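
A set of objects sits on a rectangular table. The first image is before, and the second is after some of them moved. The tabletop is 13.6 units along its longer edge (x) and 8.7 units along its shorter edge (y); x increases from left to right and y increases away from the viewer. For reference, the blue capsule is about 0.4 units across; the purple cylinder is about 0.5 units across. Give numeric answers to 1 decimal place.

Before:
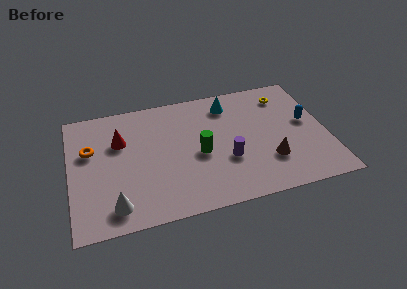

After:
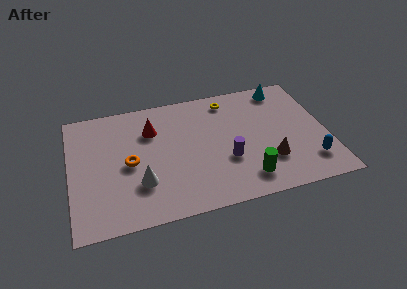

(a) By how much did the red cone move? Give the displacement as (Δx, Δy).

(1.7, 0.4)

The red cone started near (2.7, 5.8) and ended near (4.4, 6.2).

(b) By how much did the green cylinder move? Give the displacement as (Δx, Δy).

(2.3, -2.3)

The green cylinder started near (6.8, 3.9) and ended near (9.1, 1.6).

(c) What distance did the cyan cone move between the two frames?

3.0

The cyan cone moved from about (8.6, 7.1) to (11.6, 7.6), a distance of √(3.0² + 0.5²) ≈ 3.0.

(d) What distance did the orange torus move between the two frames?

2.4

From (1.1, 5.5) to (3.1, 4.1), the orange torus covered √(2.0² + 1.4²) ≈ 2.4 units.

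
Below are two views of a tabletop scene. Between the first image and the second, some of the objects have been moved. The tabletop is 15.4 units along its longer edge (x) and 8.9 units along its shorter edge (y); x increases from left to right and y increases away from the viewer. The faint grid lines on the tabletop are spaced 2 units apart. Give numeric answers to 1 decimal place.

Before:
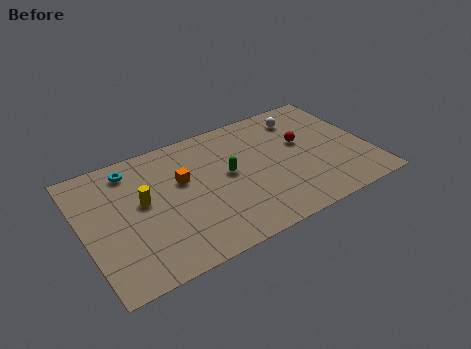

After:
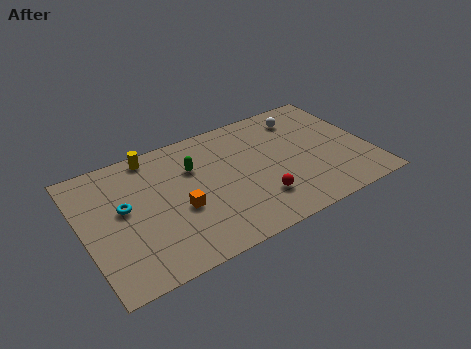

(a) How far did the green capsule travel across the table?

2.1

The green capsule moved from about (7.8, 4.8) to (6.1, 6.1), a distance of √(1.7² + 1.3²) ≈ 2.1.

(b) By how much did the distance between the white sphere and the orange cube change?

+1.0

Before: roughly 7.1 units apart; after: 8.1. That's 1.0 units further apart.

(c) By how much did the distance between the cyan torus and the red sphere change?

-2.0

The distance was about 9.4 in the first image and 7.4 in the second, so they moved 2.0 units closer together.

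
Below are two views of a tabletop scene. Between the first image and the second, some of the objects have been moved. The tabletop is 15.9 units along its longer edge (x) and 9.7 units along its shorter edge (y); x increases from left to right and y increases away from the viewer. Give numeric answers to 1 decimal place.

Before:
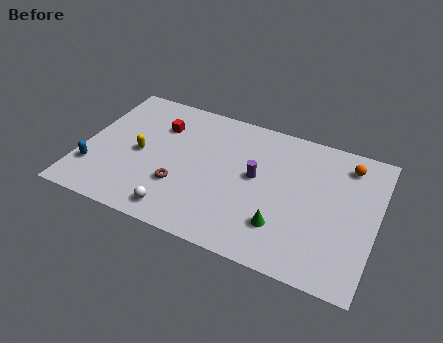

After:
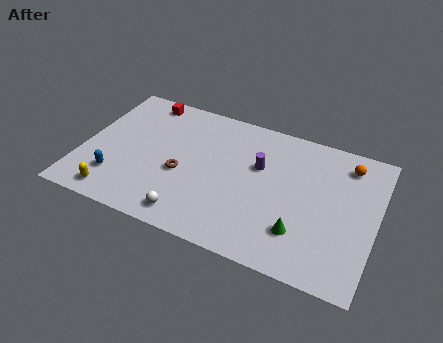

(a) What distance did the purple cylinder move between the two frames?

0.8

From (9.4, 5.3) to (9.5, 6.1), the purple cylinder covered √(0.1² + 0.8²) ≈ 0.8 units.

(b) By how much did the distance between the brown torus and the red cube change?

+1.1

The distance was about 4.2 in the first image and 5.3 in the second, so they moved 1.1 units further apart.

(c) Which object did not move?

the orange sphere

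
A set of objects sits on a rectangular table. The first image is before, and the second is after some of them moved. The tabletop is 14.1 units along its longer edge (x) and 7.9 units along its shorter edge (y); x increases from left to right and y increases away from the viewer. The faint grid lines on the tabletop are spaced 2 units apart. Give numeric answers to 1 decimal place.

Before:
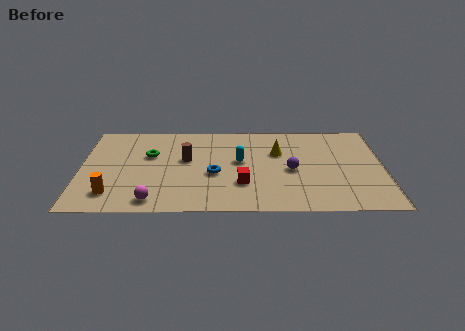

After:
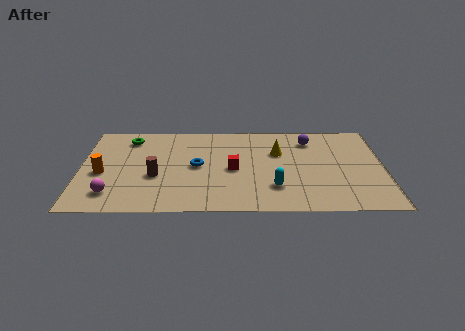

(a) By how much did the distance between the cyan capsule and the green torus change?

+3.9

They were about 4.2 units apart before and 8.1 after — 3.9 units further apart.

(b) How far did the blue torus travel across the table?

1.1

The blue torus was near (6.2, 3.3) before and (5.4, 4.0) after, so it travelled √(0.8² + 0.7²) ≈ 1.1 units.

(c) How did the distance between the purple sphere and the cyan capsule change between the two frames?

+2.0

The distance was about 2.5 in the first image and 4.5 in the second, so they moved 2.0 units further apart.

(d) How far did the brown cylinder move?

2.1

The brown cylinder was near (4.9, 4.6) before and (3.5, 3.1) after, so it travelled √(1.4² + 1.5²) ≈ 2.1 units.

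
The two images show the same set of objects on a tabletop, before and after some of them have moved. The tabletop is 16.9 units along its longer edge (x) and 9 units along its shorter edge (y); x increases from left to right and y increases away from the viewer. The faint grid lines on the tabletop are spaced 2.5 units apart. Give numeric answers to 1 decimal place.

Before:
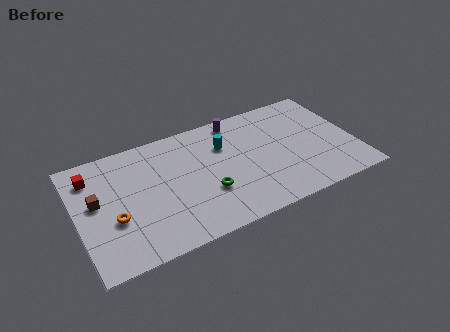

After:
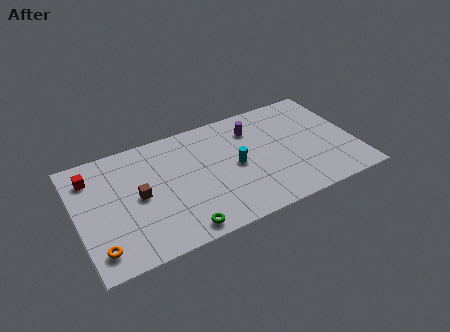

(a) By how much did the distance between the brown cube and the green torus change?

-2.7

Before: roughly 6.8 units apart; after: 4.1. That's 2.7 units closer together.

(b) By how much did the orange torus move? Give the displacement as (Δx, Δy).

(-1.1, -1.8)

From the two frames, the orange torus sits at roughly (2.1, 3.4) before and (1.0, 1.6) after.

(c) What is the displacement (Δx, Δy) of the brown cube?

(2.5, -0.6)

The brown cube started near (1.2, 5.1) and ended near (3.7, 4.5).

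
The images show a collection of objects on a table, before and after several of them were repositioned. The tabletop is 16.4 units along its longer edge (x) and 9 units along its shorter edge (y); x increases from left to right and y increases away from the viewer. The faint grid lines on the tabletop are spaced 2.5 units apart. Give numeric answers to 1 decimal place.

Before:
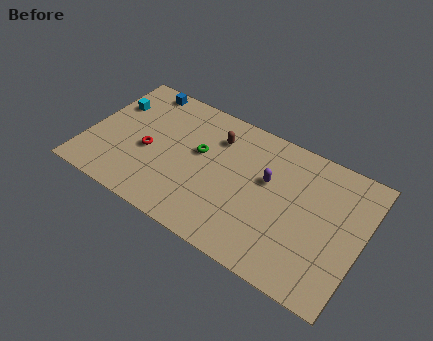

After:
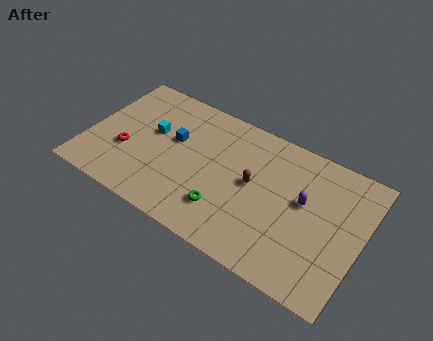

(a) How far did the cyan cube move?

2.8

The cyan cube was near (1.1, 6.2) before and (3.7, 5.3) after, so it travelled √(2.6² + 0.9²) ≈ 2.8 units.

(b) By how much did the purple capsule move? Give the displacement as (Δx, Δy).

(2.2, -0.3)

The purple capsule started near (10.7, 5.5) and ended near (12.9, 5.2).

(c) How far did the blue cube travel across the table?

3.7

The blue cube was near (2.5, 8.1) before and (5.0, 5.4) after, so it travelled √(2.5² + 2.7²) ≈ 3.7 units.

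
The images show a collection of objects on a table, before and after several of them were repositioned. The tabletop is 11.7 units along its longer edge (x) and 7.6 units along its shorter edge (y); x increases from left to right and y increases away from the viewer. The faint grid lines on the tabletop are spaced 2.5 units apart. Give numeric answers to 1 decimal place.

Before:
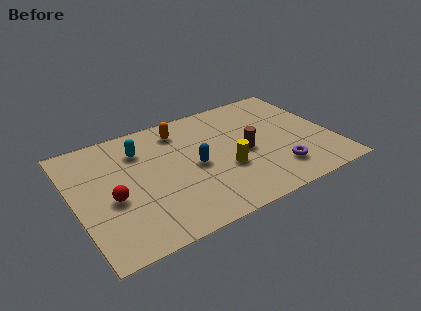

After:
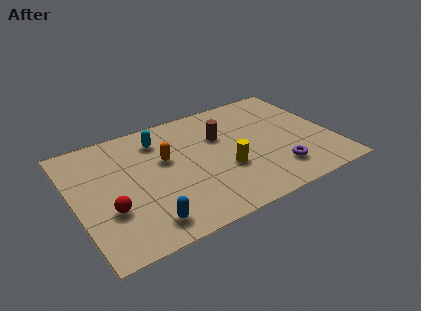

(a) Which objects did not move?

the yellow cylinder and the purple torus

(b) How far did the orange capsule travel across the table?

1.8

The orange capsule was near (5.1, 6.2) before and (4.2, 4.6) after, so it travelled √(0.9² + 1.6²) ≈ 1.8 units.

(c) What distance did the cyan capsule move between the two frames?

0.9

The cyan capsule was near (3.2, 5.7) before and (4.1, 6.0) after, so it travelled √(0.9² + 0.3²) ≈ 0.9 units.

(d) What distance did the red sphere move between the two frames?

0.6

The red sphere was near (1.6, 3.2) before and (1.4, 2.6) after, so it travelled √(0.2² + 0.6²) ≈ 0.6 units.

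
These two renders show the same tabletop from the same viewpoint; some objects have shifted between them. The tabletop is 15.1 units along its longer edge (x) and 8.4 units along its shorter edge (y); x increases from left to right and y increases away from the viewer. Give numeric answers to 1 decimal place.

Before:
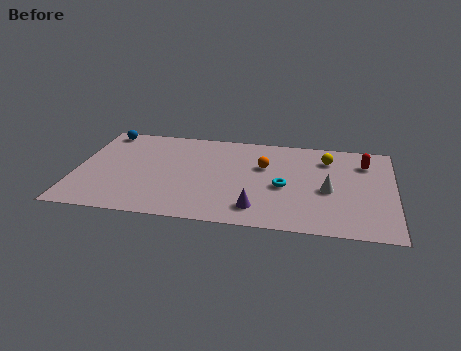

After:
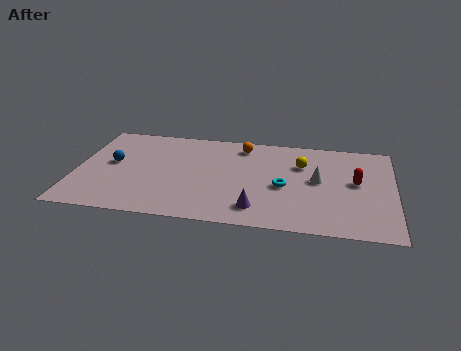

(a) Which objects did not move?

the purple cone and the cyan torus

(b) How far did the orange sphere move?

2.0

The orange sphere moved from about (8.9, 5.4) to (7.8, 7.1), a distance of √(1.1² + 1.7²) ≈ 2.0.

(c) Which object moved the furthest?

the blue sphere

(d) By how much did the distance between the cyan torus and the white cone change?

-0.3

They were about 2.1 units apart before and 1.8 after — 0.3 units closer together.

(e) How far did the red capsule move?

1.8

From (13.7, 6.4) to (13.3, 4.6), the red capsule covered √(0.4² + 1.8²) ≈ 1.8 units.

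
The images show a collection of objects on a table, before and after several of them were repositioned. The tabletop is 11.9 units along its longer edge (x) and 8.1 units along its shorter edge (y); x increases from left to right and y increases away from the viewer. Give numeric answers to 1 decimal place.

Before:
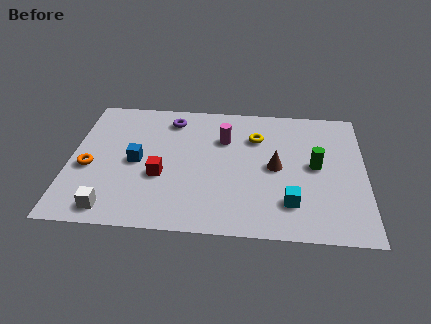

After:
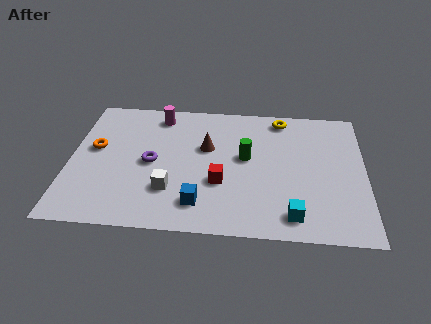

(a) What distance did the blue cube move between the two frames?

3.5

From (2.7, 3.9) to (5.3, 1.6), the blue cube covered √(2.6² + 2.3²) ≈ 3.5 units.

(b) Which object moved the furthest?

the blue cube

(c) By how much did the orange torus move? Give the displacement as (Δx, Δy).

(0.2, 1.2)

The orange torus was at about (0.8, 3.4) and moved to about (1.0, 4.6).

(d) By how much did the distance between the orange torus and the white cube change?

+1.3

They were about 2.6 units apart before and 3.9 after — 1.3 units further apart.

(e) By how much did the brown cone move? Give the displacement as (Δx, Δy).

(-2.8, 1.0)

The brown cone was at about (8.3, 4.0) and moved to about (5.5, 5.0).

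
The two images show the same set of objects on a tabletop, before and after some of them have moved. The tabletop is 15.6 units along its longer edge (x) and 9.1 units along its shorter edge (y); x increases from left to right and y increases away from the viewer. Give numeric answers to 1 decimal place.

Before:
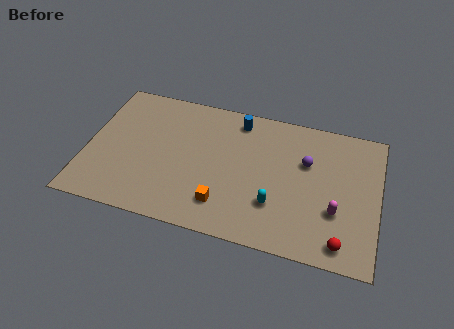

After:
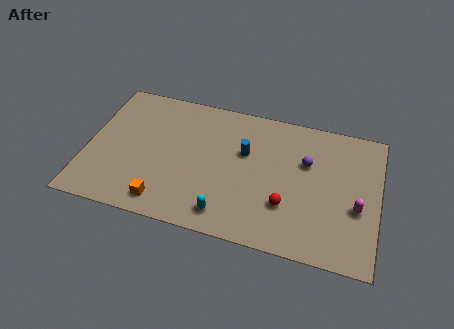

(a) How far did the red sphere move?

3.4

The red sphere moved from about (13.8, 1.2) to (10.8, 2.8), a distance of √(3.0² + 1.6²) ≈ 3.4.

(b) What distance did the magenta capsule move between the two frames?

1.2

The magenta capsule was near (13.4, 3.1) before and (14.5, 3.6) after, so it travelled √(1.1² + 0.5²) ≈ 1.2 units.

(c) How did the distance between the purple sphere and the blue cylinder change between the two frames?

-0.9

The distance was about 4.2 in the first image and 3.3 in the second, so they moved 0.9 units closer together.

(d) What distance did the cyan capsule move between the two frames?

2.8

The cyan capsule was near (10.2, 2.7) before and (7.7, 1.4) after, so it travelled √(2.5² + 1.3²) ≈ 2.8 units.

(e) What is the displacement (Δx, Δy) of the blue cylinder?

(0.5, -2.1)

The blue cylinder was at about (7.9, 7.8) and moved to about (8.4, 5.7).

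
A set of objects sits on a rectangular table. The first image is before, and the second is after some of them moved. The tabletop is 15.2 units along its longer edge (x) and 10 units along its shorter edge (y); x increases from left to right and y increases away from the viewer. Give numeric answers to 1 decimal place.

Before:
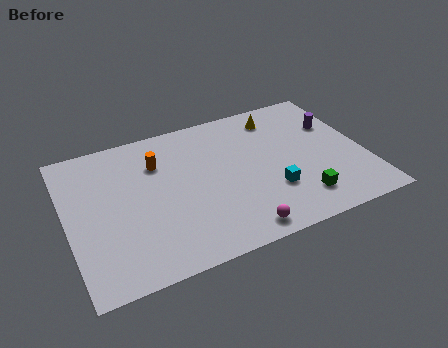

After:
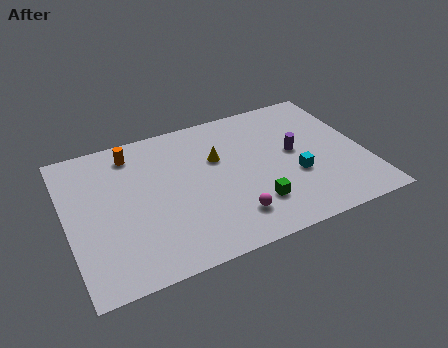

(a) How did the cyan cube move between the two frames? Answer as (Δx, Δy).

(1.3, 0.6)

The cyan cube started near (10.2, 3.1) and ended near (11.5, 3.7).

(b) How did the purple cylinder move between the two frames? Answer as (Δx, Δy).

(-2.3, -1.3)

From the two frames, the purple cylinder sits at roughly (14.0, 6.7) before and (11.7, 5.4) after.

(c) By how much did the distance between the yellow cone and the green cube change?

-2.2

The distance was about 6.3 in the first image and 4.1 in the second, so they moved 2.2 units closer together.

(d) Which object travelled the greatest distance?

the yellow cone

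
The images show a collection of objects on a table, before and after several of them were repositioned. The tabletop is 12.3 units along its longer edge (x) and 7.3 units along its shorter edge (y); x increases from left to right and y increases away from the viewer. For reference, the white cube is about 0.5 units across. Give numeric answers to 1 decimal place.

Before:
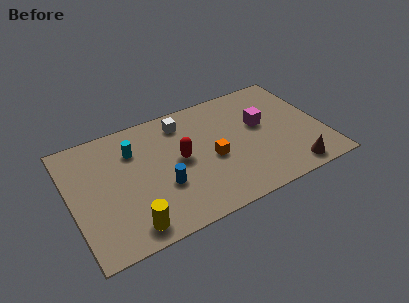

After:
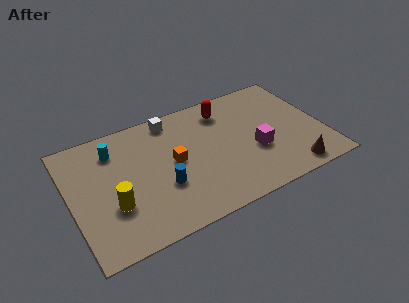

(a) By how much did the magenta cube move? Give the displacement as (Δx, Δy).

(-0.5, -1.5)

From the two frames, the magenta cube sits at roughly (9.4, 4.3) before and (8.9, 2.8) after.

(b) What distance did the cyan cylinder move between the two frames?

1.0

The cyan cylinder moved from about (3.2, 5.3) to (2.3, 5.7), a distance of √(0.9² + 0.4²) ≈ 1.0.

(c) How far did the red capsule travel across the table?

3.3

From (5.3, 3.8) to (7.8, 5.9), the red capsule covered √(2.5² + 2.1²) ≈ 3.3 units.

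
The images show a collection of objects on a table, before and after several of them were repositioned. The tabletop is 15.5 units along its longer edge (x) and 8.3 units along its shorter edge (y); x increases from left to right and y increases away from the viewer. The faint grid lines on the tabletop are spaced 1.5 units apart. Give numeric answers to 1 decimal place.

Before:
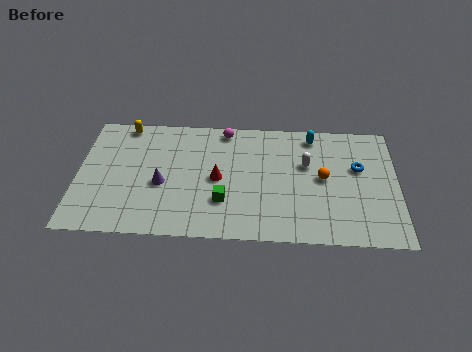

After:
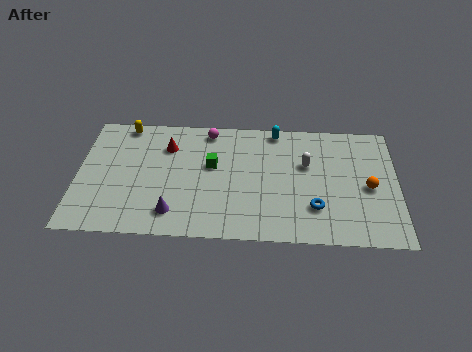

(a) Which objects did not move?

the white capsule and the yellow capsule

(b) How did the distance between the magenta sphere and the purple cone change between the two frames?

+1.0

Before: roughly 4.9 units apart; after: 5.9. That's 1.0 units further apart.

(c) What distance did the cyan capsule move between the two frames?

1.8

From (11.4, 7.2) to (9.6, 7.5), the cyan capsule covered √(1.8² + 0.3²) ≈ 1.8 units.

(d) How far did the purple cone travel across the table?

2.0

From (4.1, 3.5) to (4.7, 1.6), the purple cone covered √(0.6² + 1.9²) ≈ 2.0 units.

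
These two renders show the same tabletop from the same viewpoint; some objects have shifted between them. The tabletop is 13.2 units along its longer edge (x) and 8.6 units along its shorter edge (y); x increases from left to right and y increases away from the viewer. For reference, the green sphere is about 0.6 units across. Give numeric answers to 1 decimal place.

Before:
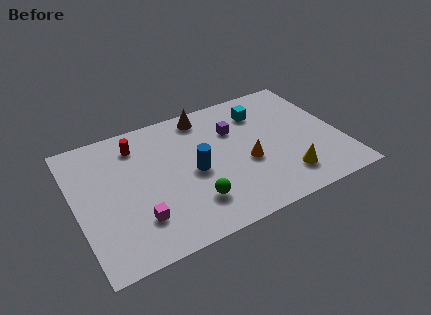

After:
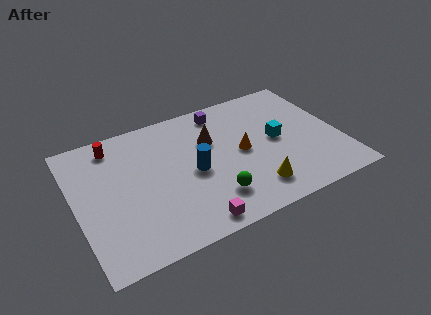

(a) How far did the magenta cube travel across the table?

2.8

The magenta cube was near (2.8, 2.2) before and (5.3, 0.9) after, so it travelled √(2.5² + 1.3²) ≈ 2.8 units.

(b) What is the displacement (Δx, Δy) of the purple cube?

(-0.4, 1.5)

The purple cube was at about (8.1, 5.9) and moved to about (7.7, 7.4).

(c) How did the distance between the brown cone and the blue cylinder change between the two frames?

-1.6

The distance was about 3.6 in the first image and 2.0 in the second, so they moved 1.6 units closer together.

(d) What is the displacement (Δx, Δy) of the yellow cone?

(-1.6, -0.1)

The yellow cone was at about (10.1, 1.8) and moved to about (8.5, 1.7).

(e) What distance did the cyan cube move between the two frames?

2.3

The cyan cube was near (9.6, 6.6) before and (10.1, 4.4) after, so it travelled √(0.5² + 2.2²) ≈ 2.3 units.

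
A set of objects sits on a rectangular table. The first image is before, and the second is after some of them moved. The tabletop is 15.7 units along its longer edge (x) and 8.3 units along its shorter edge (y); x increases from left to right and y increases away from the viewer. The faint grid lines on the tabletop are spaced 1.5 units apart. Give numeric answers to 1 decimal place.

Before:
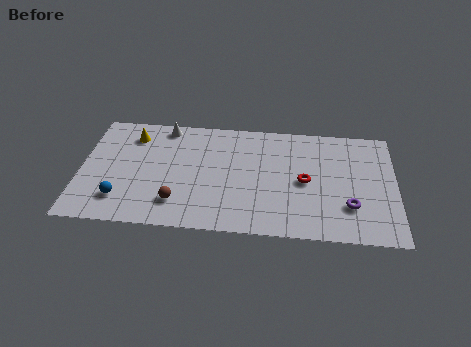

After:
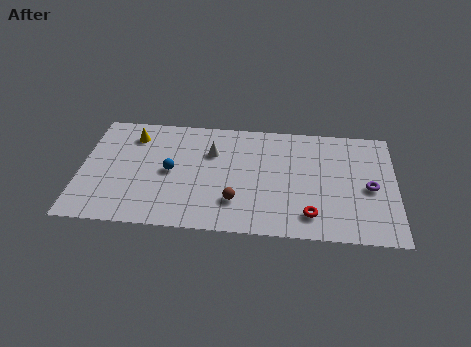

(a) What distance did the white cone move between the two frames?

2.9

The white cone moved from about (4.1, 7.4) to (6.5, 5.7), a distance of √(2.4² + 1.7²) ≈ 2.9.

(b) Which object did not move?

the yellow cone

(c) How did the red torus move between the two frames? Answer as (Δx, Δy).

(0.3, -2.4)

The red torus started near (11.2, 4.0) and ended near (11.5, 1.6).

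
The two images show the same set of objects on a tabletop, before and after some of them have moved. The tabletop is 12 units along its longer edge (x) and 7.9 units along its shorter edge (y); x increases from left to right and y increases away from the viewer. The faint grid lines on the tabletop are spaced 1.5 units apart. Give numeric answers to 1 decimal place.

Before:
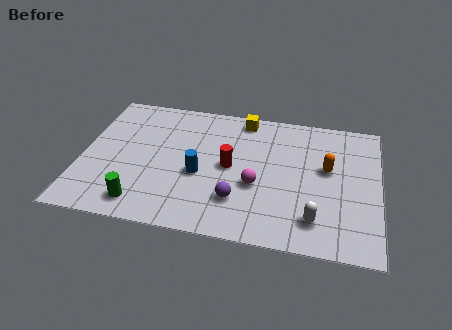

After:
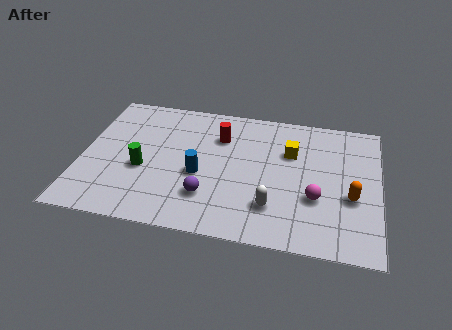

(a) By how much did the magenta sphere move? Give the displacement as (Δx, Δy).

(2.4, -0.3)

The magenta sphere was at about (7.1, 3.1) and moved to about (9.5, 2.8).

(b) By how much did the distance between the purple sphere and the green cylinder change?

-1.0

The distance was about 3.9 in the first image and 2.9 in the second, so they moved 1.0 units closer together.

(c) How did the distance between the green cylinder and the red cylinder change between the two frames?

-0.5

The distance was about 4.4 in the first image and 3.9 in the second, so they moved 0.5 units closer together.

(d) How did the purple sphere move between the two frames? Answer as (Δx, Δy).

(-1.2, 0.0)

The purple sphere started near (6.4, 2.1) and ended near (5.2, 2.1).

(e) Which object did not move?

the blue cylinder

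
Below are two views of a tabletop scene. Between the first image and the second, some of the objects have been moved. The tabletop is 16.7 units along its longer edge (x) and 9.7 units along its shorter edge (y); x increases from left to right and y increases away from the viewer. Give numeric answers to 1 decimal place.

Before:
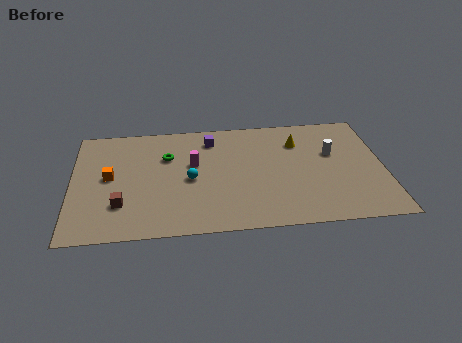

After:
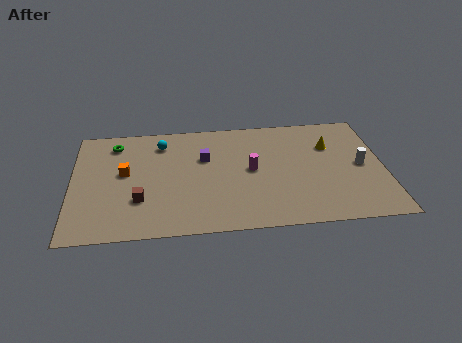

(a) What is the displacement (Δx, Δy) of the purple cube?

(-0.4, -1.6)

The purple cube was at about (7.5, 7.9) and moved to about (7.1, 6.3).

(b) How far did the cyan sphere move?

3.6

The cyan sphere moved from about (6.3, 4.5) to (4.8, 7.8), a distance of √(1.5² + 3.3²) ≈ 3.6.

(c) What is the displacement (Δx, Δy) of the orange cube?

(0.8, 0.3)

From the two frames, the orange cube sits at roughly (2.0, 5.1) before and (2.8, 5.4) after.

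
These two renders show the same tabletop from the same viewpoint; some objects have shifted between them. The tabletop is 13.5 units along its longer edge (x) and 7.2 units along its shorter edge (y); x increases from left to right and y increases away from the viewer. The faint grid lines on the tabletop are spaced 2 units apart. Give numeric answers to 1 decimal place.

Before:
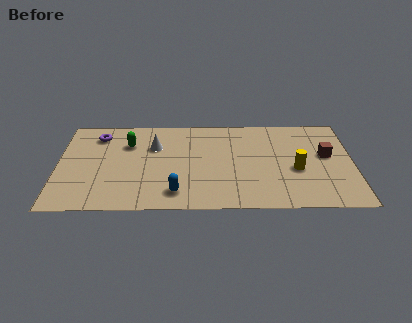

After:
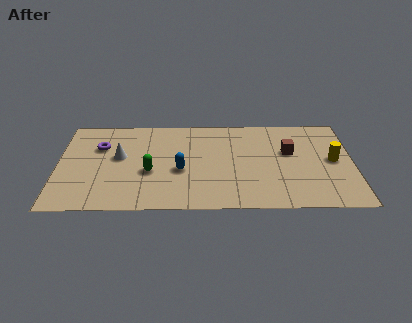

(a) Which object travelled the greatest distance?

the green capsule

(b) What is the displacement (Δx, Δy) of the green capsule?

(1.0, -2.2)

The green capsule was at about (3.2, 5.1) and moved to about (4.2, 2.9).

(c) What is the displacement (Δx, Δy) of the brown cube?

(-1.7, 0.3)

From the two frames, the brown cube sits at roughly (12.3, 4.1) before and (10.6, 4.4) after.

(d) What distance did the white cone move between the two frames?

1.8

The white cone was near (4.4, 4.9) before and (2.8, 4.1) after, so it travelled √(1.6² + 0.8²) ≈ 1.8 units.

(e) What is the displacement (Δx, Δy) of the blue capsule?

(0.2, 1.7)

The blue capsule started near (5.4, 1.3) and ended near (5.6, 3.0).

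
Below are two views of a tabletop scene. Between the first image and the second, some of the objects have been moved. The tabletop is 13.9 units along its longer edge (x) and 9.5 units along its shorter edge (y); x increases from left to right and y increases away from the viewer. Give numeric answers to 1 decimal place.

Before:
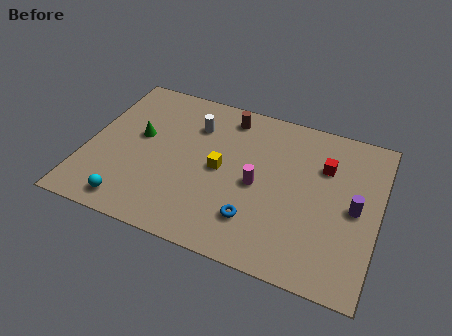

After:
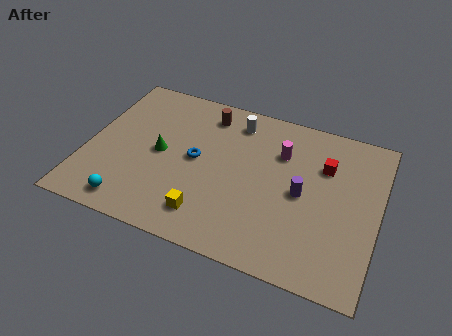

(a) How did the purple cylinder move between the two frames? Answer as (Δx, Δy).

(-2.5, 0.0)

From the two frames, the purple cylinder sits at roughly (12.8, 4.6) before and (10.3, 4.6) after.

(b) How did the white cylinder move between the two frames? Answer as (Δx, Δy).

(1.9, 0.9)

From the two frames, the white cylinder sits at roughly (4.9, 7.0) before and (6.8, 7.9) after.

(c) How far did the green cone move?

1.3

The green cone was near (2.4, 5.4) before and (3.5, 4.7) after, so it travelled √(1.1² + 0.7²) ≈ 1.3 units.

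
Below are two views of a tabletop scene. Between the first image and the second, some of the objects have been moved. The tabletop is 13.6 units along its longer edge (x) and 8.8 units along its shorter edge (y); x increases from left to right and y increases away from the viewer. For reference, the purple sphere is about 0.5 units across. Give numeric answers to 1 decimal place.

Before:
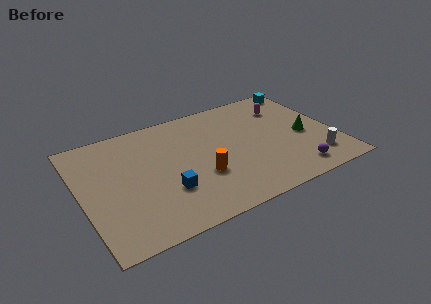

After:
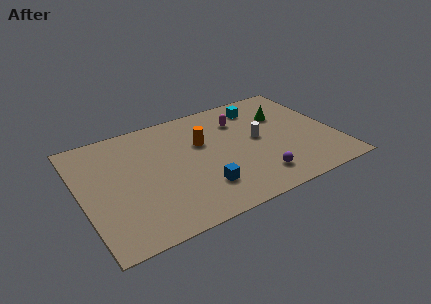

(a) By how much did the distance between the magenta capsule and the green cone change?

-0.4

They were about 2.8 units apart before and 2.4 after — 0.4 units closer together.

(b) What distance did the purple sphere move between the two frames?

2.0

The purple sphere was near (11.0, 1.3) before and (9.0, 1.7) after, so it travelled √(2.0² + 0.4²) ≈ 2.0 units.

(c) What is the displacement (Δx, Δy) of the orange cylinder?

(0.4, 2.5)

The orange cylinder started near (6.2, 3.1) and ended near (6.6, 5.6).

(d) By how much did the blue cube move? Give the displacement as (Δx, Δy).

(1.8, -0.6)

From the two frames, the blue cube sits at roughly (4.3, 2.8) before and (6.1, 2.2) after.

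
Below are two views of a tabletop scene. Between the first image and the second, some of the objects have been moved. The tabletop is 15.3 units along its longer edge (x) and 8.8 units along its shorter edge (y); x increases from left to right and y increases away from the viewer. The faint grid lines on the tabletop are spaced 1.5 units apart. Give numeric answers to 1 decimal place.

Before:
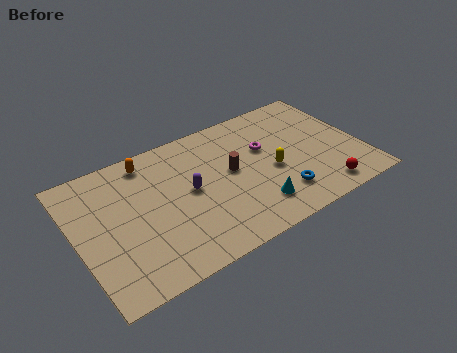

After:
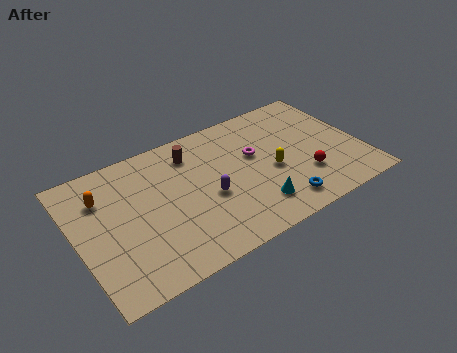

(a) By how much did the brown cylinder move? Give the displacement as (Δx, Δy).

(-1.8, 2.2)

The brown cylinder was at about (8.3, 4.8) and moved to about (6.5, 7.0).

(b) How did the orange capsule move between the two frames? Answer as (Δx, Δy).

(-2.6, -1.2)

The orange capsule was at about (4.2, 7.6) and moved to about (1.6, 6.4).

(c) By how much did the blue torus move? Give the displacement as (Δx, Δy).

(-0.1, -0.6)

The blue torus started near (10.5, 2.0) and ended near (10.4, 1.4).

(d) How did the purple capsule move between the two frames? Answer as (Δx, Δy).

(0.9, -0.9)

The purple capsule started near (6.0, 4.6) and ended near (6.9, 3.7).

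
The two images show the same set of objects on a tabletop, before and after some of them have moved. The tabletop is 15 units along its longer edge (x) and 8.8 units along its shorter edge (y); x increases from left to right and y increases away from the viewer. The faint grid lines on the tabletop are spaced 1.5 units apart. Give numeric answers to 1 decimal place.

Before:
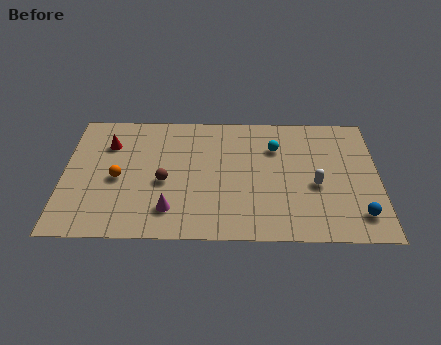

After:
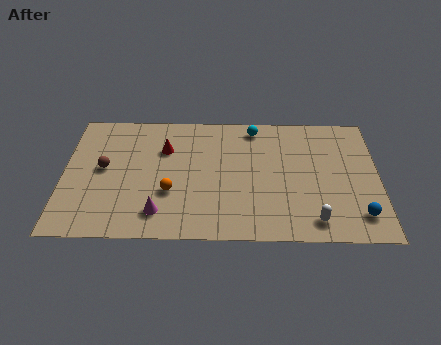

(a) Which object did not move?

the blue sphere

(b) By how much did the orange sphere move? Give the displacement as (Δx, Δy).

(2.5, -0.9)

The orange sphere was at about (2.6, 4.0) and moved to about (5.1, 3.1).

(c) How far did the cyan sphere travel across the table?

1.7

The cyan sphere moved from about (10.1, 6.3) to (9.1, 7.7), a distance of √(1.0² + 1.4²) ≈ 1.7.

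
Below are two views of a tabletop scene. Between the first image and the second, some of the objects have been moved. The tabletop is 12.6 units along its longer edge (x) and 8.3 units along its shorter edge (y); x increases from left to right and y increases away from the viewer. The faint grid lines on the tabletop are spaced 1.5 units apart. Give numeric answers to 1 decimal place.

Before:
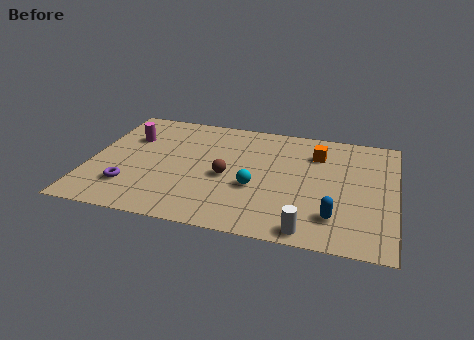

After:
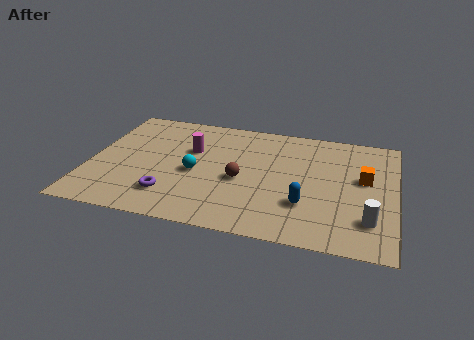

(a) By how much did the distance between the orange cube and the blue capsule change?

-1.1

Before: roughly 4.4 units apart; after: 3.3. That's 1.1 units closer together.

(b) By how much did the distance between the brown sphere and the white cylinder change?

+1.0

Before: roughly 4.5 units apart; after: 5.5. That's 1.0 units further apart.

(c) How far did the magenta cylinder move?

2.6

The magenta cylinder moved from about (1.5, 5.7) to (4.1, 5.3), a distance of √(2.6² + 0.4²) ≈ 2.6.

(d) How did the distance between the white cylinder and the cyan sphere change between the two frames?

+4.1

They were about 3.3 units apart before and 7.4 after — 4.1 units further apart.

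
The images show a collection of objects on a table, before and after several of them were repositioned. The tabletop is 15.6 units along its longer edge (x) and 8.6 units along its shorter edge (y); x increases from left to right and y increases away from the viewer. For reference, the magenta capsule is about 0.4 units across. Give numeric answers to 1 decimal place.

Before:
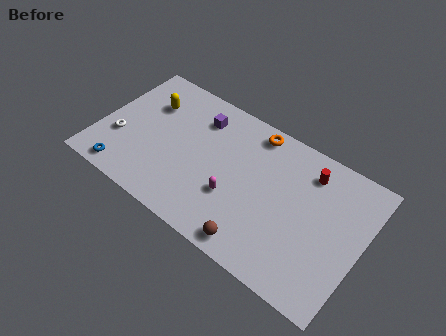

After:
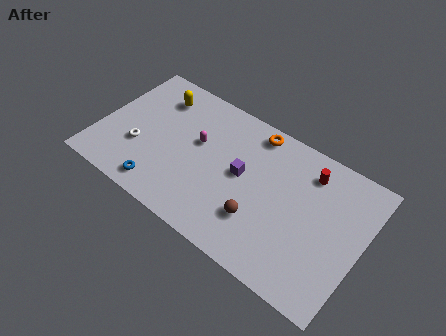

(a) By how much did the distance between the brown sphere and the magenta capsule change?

+2.3

They were about 2.6 units apart before and 4.9 after — 2.3 units further apart.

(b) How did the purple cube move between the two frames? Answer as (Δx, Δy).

(3.0, -2.1)

From the two frames, the purple cube sits at roughly (5.5, 6.7) before and (8.5, 4.6) after.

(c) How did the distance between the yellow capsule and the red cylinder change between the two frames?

-0.4

They were about 9.6 units apart before and 9.2 after — 0.4 units closer together.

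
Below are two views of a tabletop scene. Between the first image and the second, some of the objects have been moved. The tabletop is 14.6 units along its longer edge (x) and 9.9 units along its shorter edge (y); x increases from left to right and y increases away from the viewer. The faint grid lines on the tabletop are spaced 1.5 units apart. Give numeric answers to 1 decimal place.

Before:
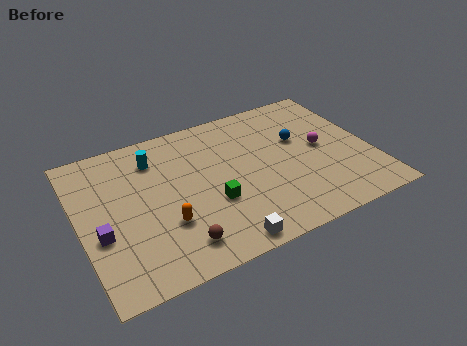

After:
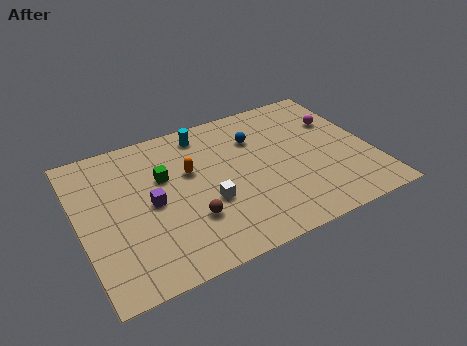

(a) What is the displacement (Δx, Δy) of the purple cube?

(2.6, 1.0)

The purple cube started near (0.9, 3.8) and ended near (3.5, 4.8).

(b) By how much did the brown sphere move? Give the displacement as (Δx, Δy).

(0.8, 1.3)

From the two frames, the brown sphere sits at roughly (4.4, 1.7) before and (5.2, 3.0) after.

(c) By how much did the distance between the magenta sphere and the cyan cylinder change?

-1.7

They were about 8.6 units apart before and 6.9 after — 1.7 units closer together.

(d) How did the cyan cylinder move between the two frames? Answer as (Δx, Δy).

(2.6, 0.8)

The cyan cylinder was at about (4.0, 7.7) and moved to about (6.6, 8.5).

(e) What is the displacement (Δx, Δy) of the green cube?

(-2.1, 2.7)

From the two frames, the green cube sits at roughly (6.4, 3.6) before and (4.3, 6.3) after.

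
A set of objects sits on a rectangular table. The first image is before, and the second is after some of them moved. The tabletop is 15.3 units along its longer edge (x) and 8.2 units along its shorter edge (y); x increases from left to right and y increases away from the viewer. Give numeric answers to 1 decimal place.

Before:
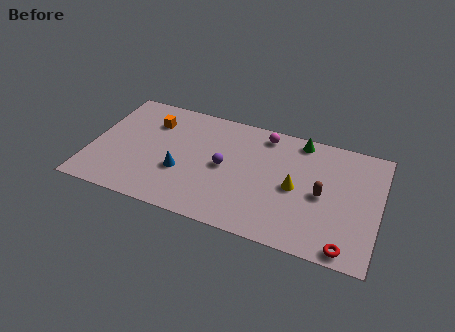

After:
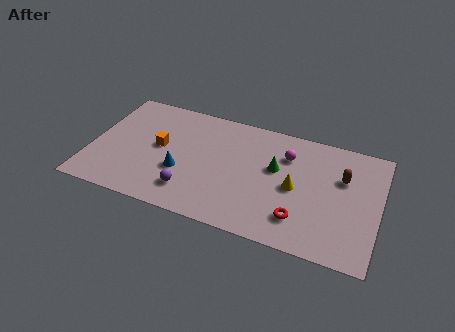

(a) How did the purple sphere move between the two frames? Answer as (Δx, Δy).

(-1.6, -2.3)

The purple sphere started near (7.1, 4.1) and ended near (5.5, 1.8).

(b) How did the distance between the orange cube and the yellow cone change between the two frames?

-0.9

They were about 8.2 units apart before and 7.3 after — 0.9 units closer together.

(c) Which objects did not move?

the yellow cone and the blue cone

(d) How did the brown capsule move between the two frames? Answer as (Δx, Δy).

(1.0, 1.5)

The brown capsule started near (12.3, 3.9) and ended near (13.3, 5.4).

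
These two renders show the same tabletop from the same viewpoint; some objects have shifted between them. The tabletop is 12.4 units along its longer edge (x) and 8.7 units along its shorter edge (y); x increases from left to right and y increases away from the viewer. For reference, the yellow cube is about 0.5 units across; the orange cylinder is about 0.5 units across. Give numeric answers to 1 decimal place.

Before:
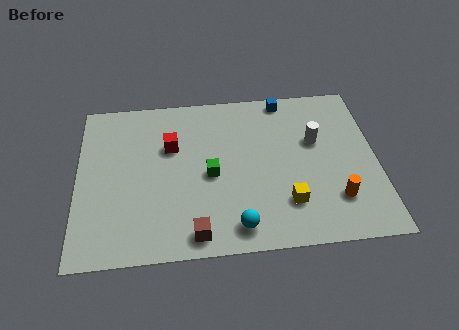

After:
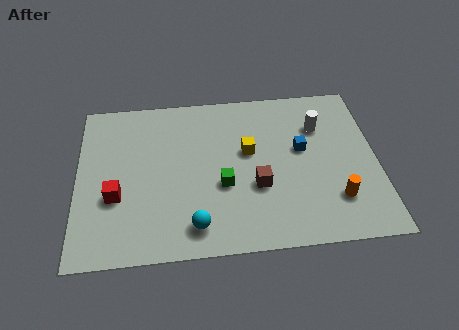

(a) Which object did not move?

the orange cylinder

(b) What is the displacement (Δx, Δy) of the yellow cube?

(-1.5, 2.9)

From the two frames, the yellow cube sits at roughly (8.6, 2.2) before and (7.1, 5.1) after.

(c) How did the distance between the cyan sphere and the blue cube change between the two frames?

-1.3

The distance was about 7.1 in the first image and 5.8 in the second, so they moved 1.3 units closer together.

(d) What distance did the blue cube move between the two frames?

3.0

The blue cube was near (8.7, 7.9) before and (9.3, 5.0) after, so it travelled √(0.6² + 2.9²) ≈ 3.0 units.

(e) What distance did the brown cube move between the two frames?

3.4

The brown cube moved from about (4.8, 1.0) to (7.4, 3.2), a distance of √(2.6² + 2.2²) ≈ 3.4.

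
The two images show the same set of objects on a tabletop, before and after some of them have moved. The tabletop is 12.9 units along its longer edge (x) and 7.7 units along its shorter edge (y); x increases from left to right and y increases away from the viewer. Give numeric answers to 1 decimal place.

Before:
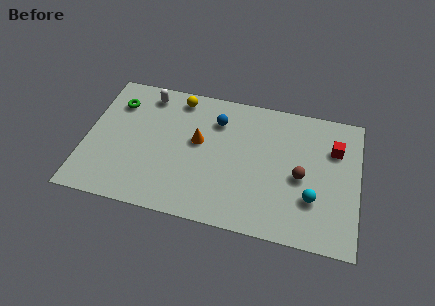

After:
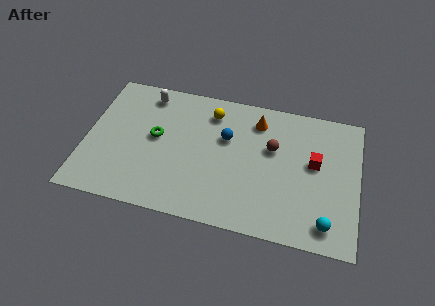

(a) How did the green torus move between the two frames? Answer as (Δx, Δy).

(2.0, -1.6)

The green torus was at about (1.3, 5.8) and moved to about (3.3, 4.2).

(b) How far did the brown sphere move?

1.9

The brown sphere moved from about (10.2, 3.5) to (8.8, 4.8), a distance of √(1.4² + 1.3²) ≈ 1.9.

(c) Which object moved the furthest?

the orange cone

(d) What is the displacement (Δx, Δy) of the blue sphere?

(0.5, -0.9)

The blue sphere started near (6.1, 5.8) and ended near (6.6, 4.9).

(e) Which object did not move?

the white capsule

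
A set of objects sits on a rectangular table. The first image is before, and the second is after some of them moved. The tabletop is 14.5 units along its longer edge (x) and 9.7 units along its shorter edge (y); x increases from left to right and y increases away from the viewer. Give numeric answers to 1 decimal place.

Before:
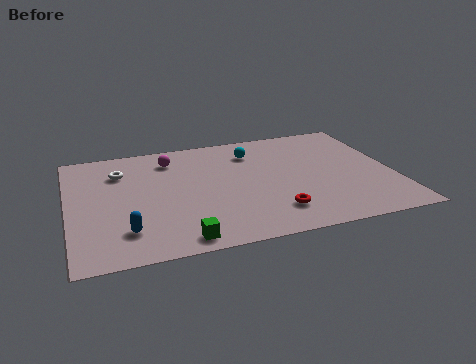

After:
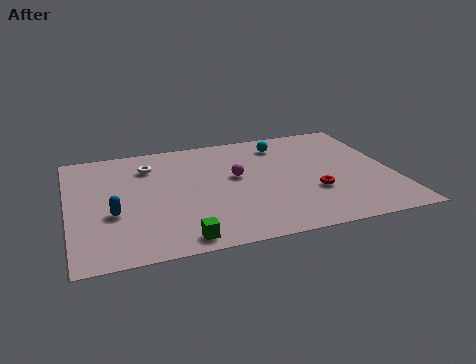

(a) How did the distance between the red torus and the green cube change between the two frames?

+2.2

Before: roughly 4.3 units apart; after: 6.5. That's 2.2 units further apart.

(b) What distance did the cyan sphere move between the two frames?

1.5

The cyan sphere was near (8.4, 7.5) before and (9.8, 7.9) after, so it travelled √(1.4² + 0.4²) ≈ 1.5 units.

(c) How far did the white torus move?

1.3

The white torus moved from about (2.4, 7.2) to (3.7, 7.4), a distance of √(1.3² + 0.2²) ≈ 1.3.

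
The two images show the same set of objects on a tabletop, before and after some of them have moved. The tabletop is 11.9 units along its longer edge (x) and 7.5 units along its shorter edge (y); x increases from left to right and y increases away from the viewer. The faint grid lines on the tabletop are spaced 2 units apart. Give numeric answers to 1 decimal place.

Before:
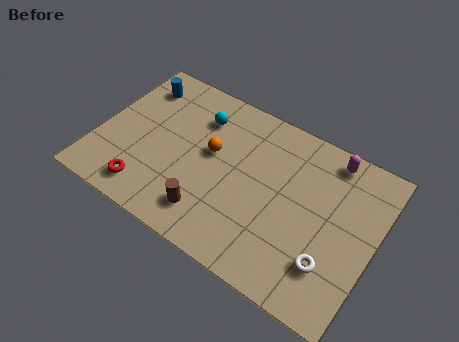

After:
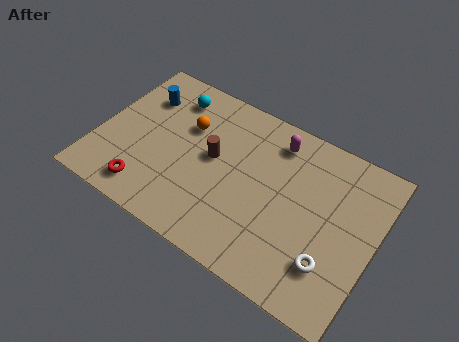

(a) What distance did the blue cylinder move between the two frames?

0.6

From (1.2, 6.0) to (1.5, 5.5), the blue cylinder covered √(0.3² + 0.5²) ≈ 0.6 units.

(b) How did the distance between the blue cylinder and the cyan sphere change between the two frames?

-1.5

The distance was about 2.8 in the first image and 1.3 in the second, so they moved 1.5 units closer together.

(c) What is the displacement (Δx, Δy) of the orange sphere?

(-1.2, 0.7)

From the two frames, the orange sphere sits at roughly (4.8, 4.3) before and (3.6, 5.0) after.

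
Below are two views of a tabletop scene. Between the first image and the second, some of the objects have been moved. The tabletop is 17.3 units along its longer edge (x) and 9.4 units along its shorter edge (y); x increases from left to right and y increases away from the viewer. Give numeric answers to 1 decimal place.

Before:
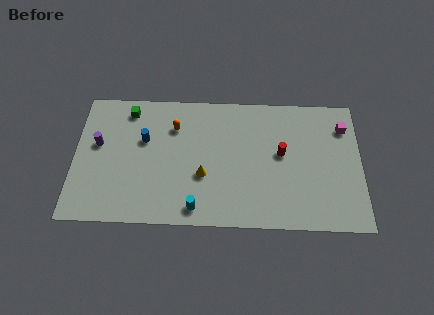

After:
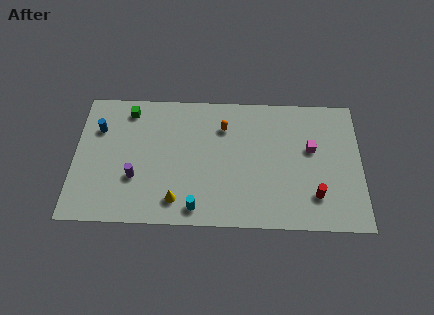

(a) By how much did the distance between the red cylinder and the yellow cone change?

+3.3

They were about 5.0 units apart before and 8.3 after — 3.3 units further apart.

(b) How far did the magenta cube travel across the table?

2.6

From (16.3, 7.2) to (14.3, 5.6), the magenta cube covered √(2.0² + 1.6²) ≈ 2.6 units.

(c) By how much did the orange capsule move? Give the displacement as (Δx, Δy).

(3.0, 0.1)

The orange capsule was at about (6.0, 6.9) and moved to about (9.0, 7.0).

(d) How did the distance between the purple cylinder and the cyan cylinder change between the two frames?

-3.2

The distance was about 7.4 in the first image and 4.2 in the second, so they moved 3.2 units closer together.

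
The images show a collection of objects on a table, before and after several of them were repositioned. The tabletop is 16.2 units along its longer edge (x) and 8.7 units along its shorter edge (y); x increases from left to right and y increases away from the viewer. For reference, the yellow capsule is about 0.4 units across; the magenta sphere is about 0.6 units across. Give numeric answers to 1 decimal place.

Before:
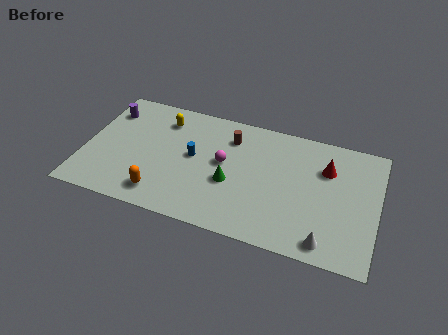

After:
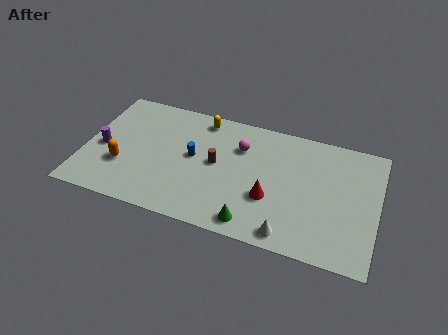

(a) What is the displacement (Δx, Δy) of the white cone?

(-2.0, -0.1)

The white cone was at about (13.6, 1.1) and moved to about (11.6, 1.0).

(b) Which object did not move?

the blue cylinder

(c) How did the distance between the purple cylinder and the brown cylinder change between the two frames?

-0.6

They were about 6.9 units apart before and 6.3 after — 0.6 units closer together.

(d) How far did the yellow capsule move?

2.2

The yellow capsule moved from about (4.1, 6.9) to (6.2, 7.6), a distance of √(2.1² + 0.7²) ≈ 2.2.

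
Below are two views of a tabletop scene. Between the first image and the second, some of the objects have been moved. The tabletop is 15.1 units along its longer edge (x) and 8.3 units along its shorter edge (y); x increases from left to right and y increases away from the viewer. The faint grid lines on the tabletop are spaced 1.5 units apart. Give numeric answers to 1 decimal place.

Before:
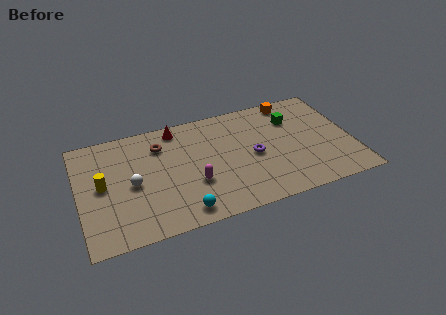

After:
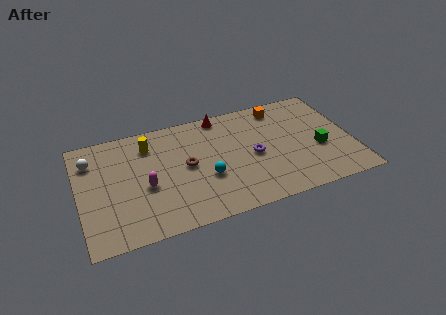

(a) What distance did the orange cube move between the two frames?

0.8

The orange cube was near (12.1, 7.4) before and (11.4, 7.1) after, so it travelled √(0.7² + 0.3²) ≈ 0.8 units.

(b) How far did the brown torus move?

2.4

From (4.6, 6.3) to (5.9, 4.3), the brown torus covered √(1.3² + 2.0²) ≈ 2.4 units.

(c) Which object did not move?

the purple torus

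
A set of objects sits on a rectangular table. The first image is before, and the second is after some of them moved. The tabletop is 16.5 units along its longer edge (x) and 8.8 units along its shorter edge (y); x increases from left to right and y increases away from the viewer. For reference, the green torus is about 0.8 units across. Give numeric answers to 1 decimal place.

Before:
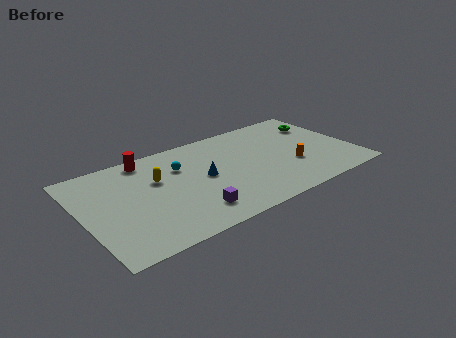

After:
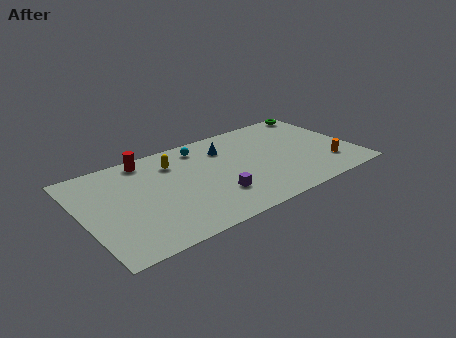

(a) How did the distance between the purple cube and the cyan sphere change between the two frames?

+0.6

The distance was about 4.3 in the first image and 4.9 in the second, so they moved 0.6 units further apart.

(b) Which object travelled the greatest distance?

the blue cone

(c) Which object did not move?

the red cylinder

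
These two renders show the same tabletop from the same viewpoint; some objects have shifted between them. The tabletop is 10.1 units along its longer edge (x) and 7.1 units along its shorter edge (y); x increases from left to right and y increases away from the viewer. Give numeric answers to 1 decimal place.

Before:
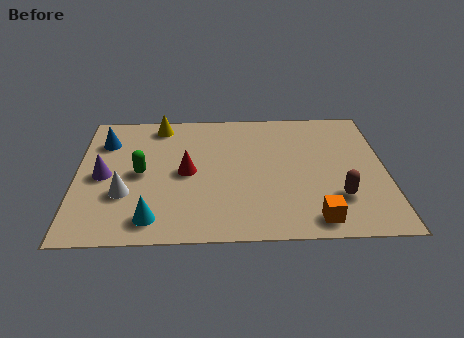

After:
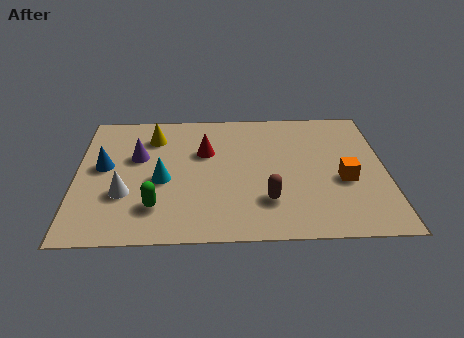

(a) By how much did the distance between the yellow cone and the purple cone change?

-2.1

Before: roughly 3.3 units apart; after: 1.2. That's 2.1 units closer together.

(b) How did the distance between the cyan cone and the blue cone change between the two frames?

-2.4

The distance was about 4.5 in the first image and 2.1 in the second, so they moved 2.4 units closer together.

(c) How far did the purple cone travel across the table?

1.5

From (0.9, 3.4) to (2.0, 4.4), the purple cone covered √(1.1² + 1.0²) ≈ 1.5 units.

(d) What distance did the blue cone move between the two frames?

1.4

The blue cone moved from about (0.9, 5.3) to (0.9, 3.9), a distance of √(0.0² + 1.4²) ≈ 1.4.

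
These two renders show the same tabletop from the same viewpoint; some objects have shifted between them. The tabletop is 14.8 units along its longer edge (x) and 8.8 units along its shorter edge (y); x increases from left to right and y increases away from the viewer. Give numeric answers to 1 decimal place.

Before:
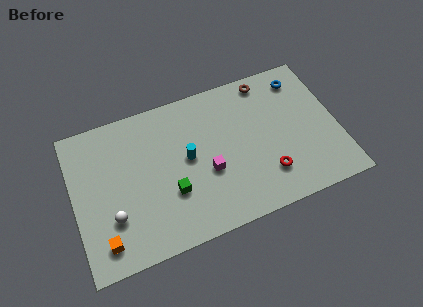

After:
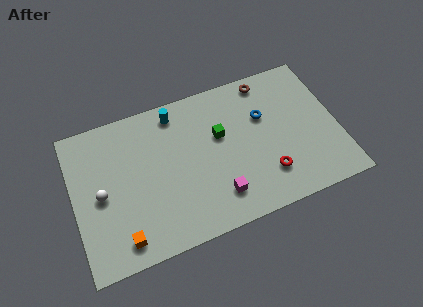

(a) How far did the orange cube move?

1.0

The orange cube moved from about (1.4, 1.5) to (2.4, 1.3), a distance of √(1.0² + 0.2²) ≈ 1.0.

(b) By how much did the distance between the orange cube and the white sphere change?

+1.7

They were about 1.3 units apart before and 3.0 after — 1.7 units further apart.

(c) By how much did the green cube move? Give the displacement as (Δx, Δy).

(3.0, 2.4)

The green cube started near (5.3, 3.0) and ended near (8.3, 5.4).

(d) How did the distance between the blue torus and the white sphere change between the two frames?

-2.6

They were about 12.0 units apart before and 9.4 after — 2.6 units closer together.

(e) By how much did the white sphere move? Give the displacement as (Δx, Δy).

(-0.5, 1.5)

From the two frames, the white sphere sits at roughly (2.0, 2.7) before and (1.5, 4.2) after.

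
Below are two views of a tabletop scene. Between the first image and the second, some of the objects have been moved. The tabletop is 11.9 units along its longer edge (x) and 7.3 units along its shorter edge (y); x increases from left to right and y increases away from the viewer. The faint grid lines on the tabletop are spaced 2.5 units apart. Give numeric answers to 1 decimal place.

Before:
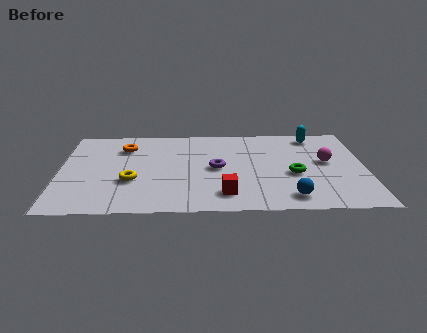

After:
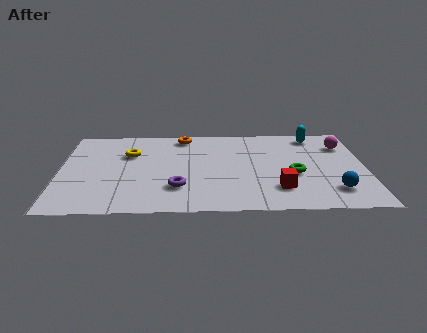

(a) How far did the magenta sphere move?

1.6

The magenta sphere was near (10.4, 4.0) before and (11.1, 5.4) after, so it travelled √(0.7² + 1.4²) ≈ 1.6 units.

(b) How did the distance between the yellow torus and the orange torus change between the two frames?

-0.3

The distance was about 2.9 in the first image and 2.6 in the second, so they moved 0.3 units closer together.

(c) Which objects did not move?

the green torus and the cyan capsule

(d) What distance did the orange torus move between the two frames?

2.5

The orange torus moved from about (2.5, 5.5) to (4.8, 6.4), a distance of √(2.3² + 0.9²) ≈ 2.5.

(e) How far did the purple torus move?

2.2

The purple torus was near (6.1, 3.6) before and (4.6, 2.0) after, so it travelled √(1.5² + 1.6²) ≈ 2.2 units.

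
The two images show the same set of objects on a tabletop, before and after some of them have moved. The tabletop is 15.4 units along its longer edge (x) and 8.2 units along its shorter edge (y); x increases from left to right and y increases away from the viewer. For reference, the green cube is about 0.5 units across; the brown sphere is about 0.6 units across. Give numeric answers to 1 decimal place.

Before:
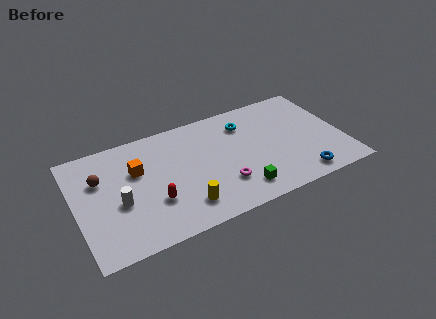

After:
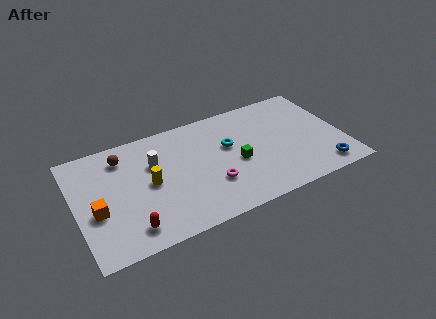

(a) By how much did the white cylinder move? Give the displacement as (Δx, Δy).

(2.2, 2.0)

From the two frames, the white cylinder sits at roughly (2.4, 3.4) before and (4.6, 5.4) after.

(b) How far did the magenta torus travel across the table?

0.7

The magenta torus moved from about (8.2, 2.3) to (7.6, 2.6), a distance of √(0.6² + 0.3²) ≈ 0.7.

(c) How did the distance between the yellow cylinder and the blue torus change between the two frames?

+3.4

They were about 6.7 units apart before and 10.1 after — 3.4 units further apart.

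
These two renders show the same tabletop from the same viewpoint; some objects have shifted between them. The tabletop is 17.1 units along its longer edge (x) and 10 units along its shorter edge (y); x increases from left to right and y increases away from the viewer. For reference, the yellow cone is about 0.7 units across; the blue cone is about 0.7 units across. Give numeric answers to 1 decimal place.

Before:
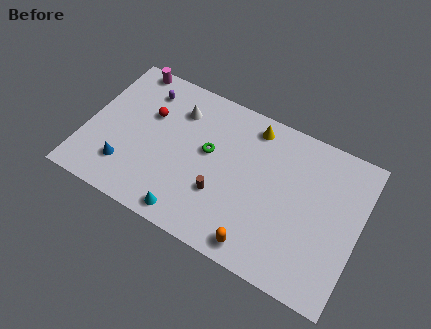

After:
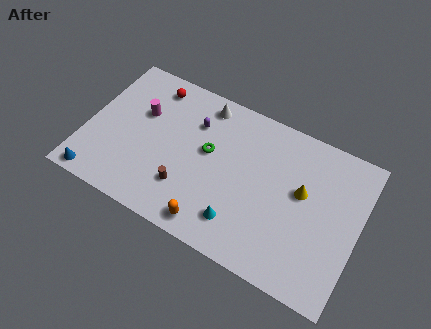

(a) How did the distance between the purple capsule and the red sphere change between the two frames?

+1.6

They were about 1.6 units apart before and 3.2 after — 1.6 units further apart.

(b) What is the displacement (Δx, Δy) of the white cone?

(1.5, 1.1)

The white cone was at about (5.4, 7.6) and moved to about (6.9, 8.7).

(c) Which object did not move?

the green torus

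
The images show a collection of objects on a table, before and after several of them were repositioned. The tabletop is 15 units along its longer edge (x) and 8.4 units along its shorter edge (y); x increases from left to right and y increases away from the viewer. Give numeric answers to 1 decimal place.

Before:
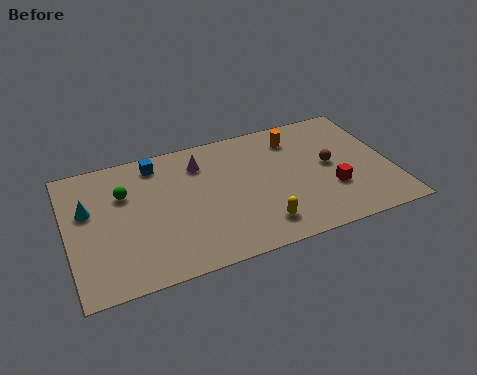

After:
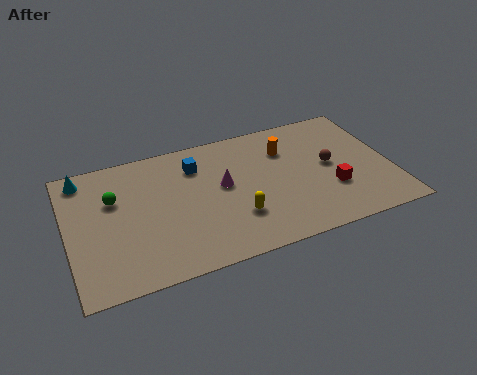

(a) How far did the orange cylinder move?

0.8

The orange cylinder was near (10.8, 6.7) before and (10.3, 6.1) after, so it travelled √(0.5² + 0.6²) ≈ 0.8 units.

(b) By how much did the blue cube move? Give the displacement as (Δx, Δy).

(1.8, -0.8)

From the two frames, the blue cube sits at roughly (4.3, 7.2) before and (6.1, 6.4) after.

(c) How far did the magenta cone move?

2.0

From (6.3, 6.5) to (7.2, 4.7), the magenta cone covered √(0.9² + 1.8²) ≈ 2.0 units.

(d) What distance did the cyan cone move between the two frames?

2.1

The cyan cone was near (1.0, 5.2) before and (0.9, 7.3) after, so it travelled √(0.1² + 2.1²) ≈ 2.1 units.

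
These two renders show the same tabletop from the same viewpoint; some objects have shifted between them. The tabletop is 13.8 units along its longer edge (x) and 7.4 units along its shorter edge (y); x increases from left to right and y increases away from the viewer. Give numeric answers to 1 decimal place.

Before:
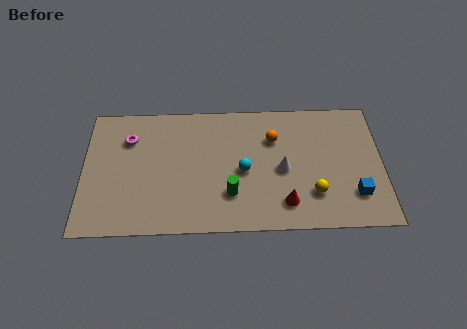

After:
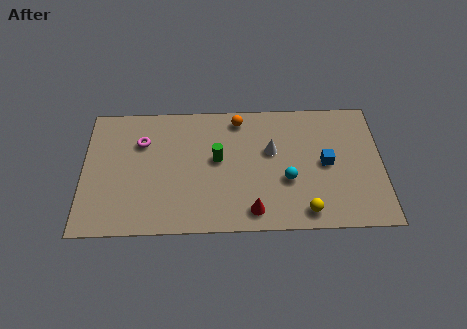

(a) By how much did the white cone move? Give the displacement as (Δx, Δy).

(-0.5, 1.1)

The white cone was at about (9.2, 3.4) and moved to about (8.7, 4.5).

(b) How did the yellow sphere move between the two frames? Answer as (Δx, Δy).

(-0.4, -1.0)

From the two frames, the yellow sphere sits at roughly (10.6, 2.0) before and (10.2, 1.0) after.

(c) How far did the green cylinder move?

2.1

The green cylinder moved from about (6.8, 2.1) to (6.2, 4.1), a distance of √(0.6² + 2.0²) ≈ 2.1.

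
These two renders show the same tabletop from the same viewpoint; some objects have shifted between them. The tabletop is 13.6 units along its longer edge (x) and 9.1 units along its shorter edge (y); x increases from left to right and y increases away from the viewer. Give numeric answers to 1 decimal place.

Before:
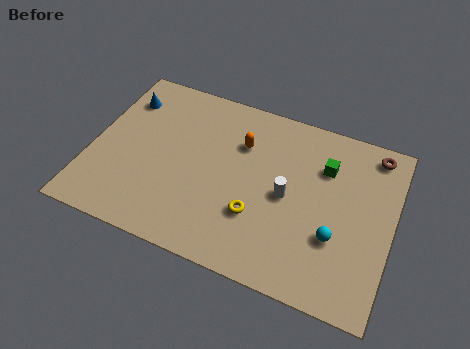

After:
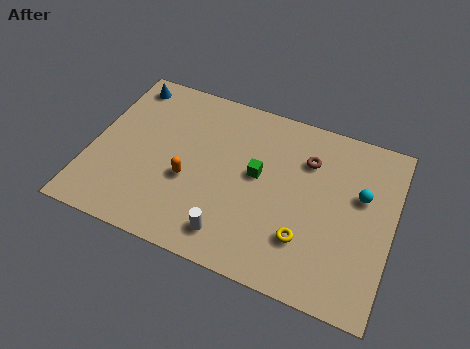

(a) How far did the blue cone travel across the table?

0.9

From (1.1, 7.0) to (1.1, 7.9), the blue cone covered √(0.0² + 0.9²) ≈ 0.9 units.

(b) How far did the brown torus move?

3.2

The brown torus moved from about (12.5, 8.0) to (9.6, 6.6), a distance of √(2.9² + 1.4²) ≈ 3.2.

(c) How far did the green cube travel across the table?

3.3

From (10.4, 6.5) to (7.5, 5.0), the green cube covered √(2.9² + 1.5²) ≈ 3.3 units.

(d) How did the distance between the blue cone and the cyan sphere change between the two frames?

+0.4

They were about 10.8 units apart before and 11.2 after — 0.4 units further apart.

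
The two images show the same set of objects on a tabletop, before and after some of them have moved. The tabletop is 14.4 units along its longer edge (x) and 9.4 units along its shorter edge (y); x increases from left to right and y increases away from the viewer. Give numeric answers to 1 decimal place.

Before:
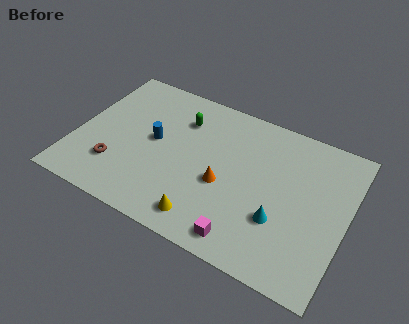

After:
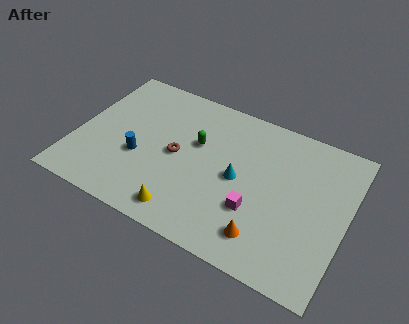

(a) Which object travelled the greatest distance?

the brown torus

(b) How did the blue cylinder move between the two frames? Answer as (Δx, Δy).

(-0.6, -1.4)

The blue cylinder was at about (4.1, 5.0) and moved to about (3.5, 3.6).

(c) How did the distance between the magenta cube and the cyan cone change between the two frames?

-0.6

They were about 2.5 units apart before and 1.9 after — 0.6 units closer together.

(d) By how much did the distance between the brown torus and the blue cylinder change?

-0.9

Before: roughly 3.0 units apart; after: 2.1. That's 0.9 units closer together.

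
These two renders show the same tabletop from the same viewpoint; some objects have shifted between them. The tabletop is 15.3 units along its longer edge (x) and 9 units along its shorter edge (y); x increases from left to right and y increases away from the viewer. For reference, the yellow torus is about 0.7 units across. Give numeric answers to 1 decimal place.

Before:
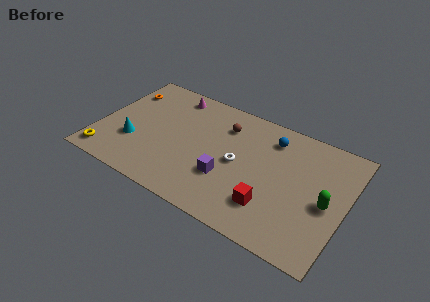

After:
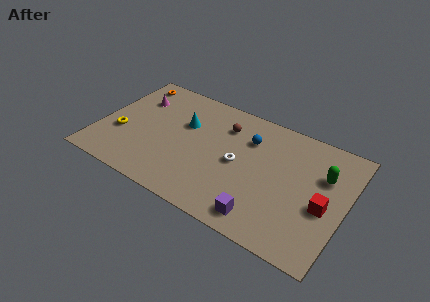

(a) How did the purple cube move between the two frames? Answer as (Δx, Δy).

(2.5, -1.7)

From the two frames, the purple cube sits at roughly (8.2, 3.0) before and (10.7, 1.3) after.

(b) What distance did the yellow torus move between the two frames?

2.2

The yellow torus moved from about (0.9, 1.2) to (1.4, 3.3), a distance of √(0.5² + 2.1²) ≈ 2.2.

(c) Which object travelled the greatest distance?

the cyan cone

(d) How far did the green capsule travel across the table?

1.9

The green capsule moved from about (14.2, 4.1) to (13.8, 6.0), a distance of √(0.4² + 1.9²) ≈ 1.9.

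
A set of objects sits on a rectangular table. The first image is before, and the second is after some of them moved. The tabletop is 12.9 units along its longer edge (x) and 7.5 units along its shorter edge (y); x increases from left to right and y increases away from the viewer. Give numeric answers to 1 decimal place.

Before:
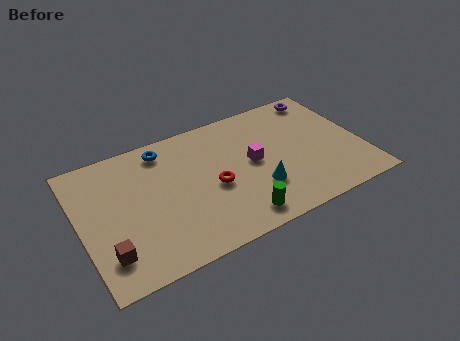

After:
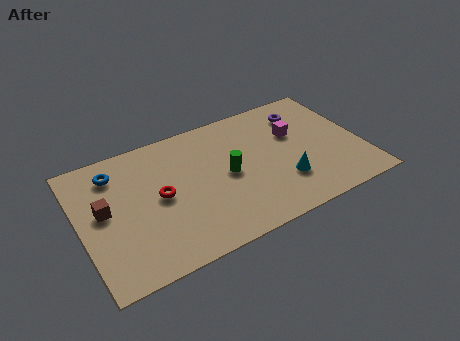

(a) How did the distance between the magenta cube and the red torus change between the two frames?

+4.5

They were about 2.0 units apart before and 6.5 after — 4.5 units further apart.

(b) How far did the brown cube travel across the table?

2.4

From (1.0, 1.7) to (1.1, 4.1), the brown cube covered √(0.1² + 2.4²) ≈ 2.4 units.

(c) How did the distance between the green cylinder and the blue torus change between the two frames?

-0.5

They were about 5.9 units apart before and 5.4 after — 0.5 units closer together.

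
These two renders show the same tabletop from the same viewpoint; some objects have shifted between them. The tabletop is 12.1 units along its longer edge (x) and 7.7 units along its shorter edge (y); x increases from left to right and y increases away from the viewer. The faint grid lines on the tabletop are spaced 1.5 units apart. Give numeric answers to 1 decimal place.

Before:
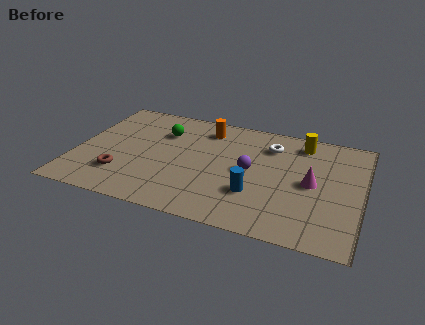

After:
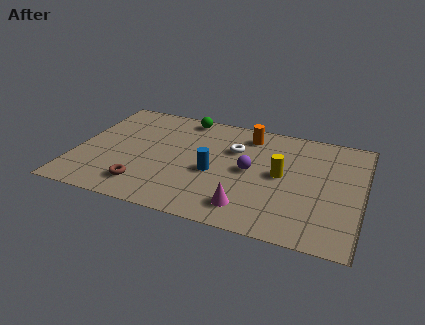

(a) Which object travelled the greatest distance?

the magenta cone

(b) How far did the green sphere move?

1.6

The green sphere was near (3.5, 5.5) before and (4.3, 6.9) after, so it travelled √(0.8² + 1.4²) ≈ 1.6 units.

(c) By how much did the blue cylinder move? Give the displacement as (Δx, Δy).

(-1.8, 0.9)

From the two frames, the blue cylinder sits at roughly (7.7, 2.4) before and (5.9, 3.3) after.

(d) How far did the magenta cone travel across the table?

3.5

From (10.0, 3.8) to (7.5, 1.4), the magenta cone covered √(2.5² + 2.4²) ≈ 3.5 units.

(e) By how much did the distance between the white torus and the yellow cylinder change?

+1.0

Before: roughly 1.4 units apart; after: 2.4. That's 1.0 units further apart.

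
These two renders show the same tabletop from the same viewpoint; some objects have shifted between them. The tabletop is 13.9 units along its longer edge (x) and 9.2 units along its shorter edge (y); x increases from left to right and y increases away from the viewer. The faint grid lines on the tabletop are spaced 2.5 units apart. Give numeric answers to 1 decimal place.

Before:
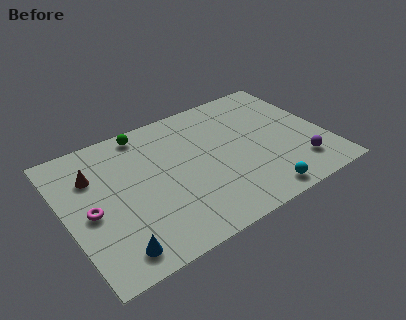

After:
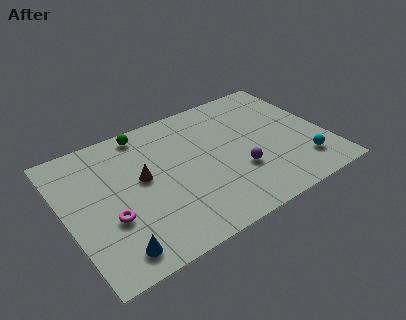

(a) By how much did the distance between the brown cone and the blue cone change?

-0.9

Before: roughly 5.2 units apart; after: 4.3. That's 0.9 units closer together.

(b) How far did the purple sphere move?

3.3

The purple sphere moved from about (12.1, 2.0) to (9.0, 3.1), a distance of √(3.1² + 1.1²) ≈ 3.3.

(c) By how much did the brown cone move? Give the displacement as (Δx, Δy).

(2.4, -1.4)

From the two frames, the brown cone sits at roughly (1.7, 6.5) before and (4.1, 5.1) after.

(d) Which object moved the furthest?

the purple sphere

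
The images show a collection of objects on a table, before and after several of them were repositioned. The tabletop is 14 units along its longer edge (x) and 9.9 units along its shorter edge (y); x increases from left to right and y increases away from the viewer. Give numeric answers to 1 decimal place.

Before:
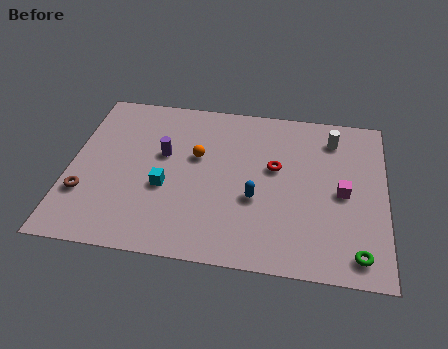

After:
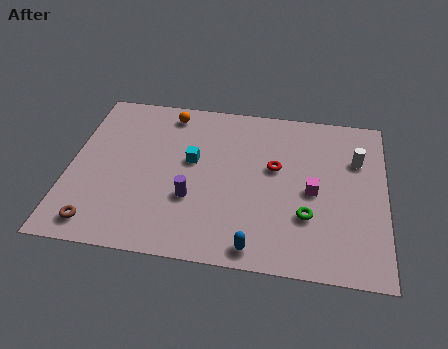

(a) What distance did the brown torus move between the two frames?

1.8

From (0.8, 3.0) to (1.5, 1.3), the brown torus covered √(0.7² + 1.7²) ≈ 1.8 units.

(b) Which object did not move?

the red torus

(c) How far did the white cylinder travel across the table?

1.6

From (11.6, 8.0) to (12.7, 6.8), the white cylinder covered √(1.1² + 1.2²) ≈ 1.6 units.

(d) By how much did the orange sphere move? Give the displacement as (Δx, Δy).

(-1.4, 2.6)

From the two frames, the orange sphere sits at roughly (5.6, 6.0) before and (4.2, 8.6) after.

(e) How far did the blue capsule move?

2.8

From (8.3, 3.8) to (8.4, 1.0), the blue capsule covered √(0.1² + 2.8²) ≈ 2.8 units.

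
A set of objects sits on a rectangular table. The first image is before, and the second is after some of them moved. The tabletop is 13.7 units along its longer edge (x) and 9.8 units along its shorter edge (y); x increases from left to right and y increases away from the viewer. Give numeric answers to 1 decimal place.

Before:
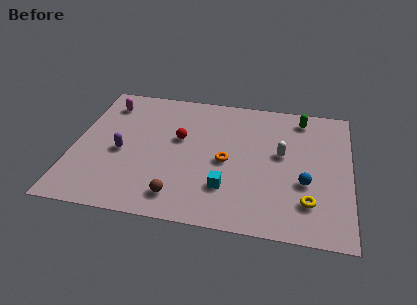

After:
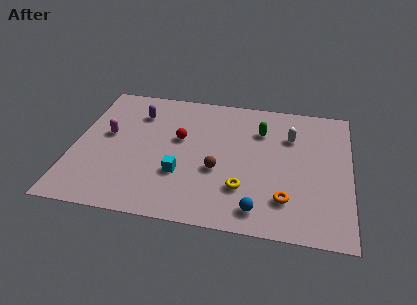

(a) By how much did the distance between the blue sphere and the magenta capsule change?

-2.3

The distance was about 11.0 in the first image and 8.7 in the second, so they moved 2.3 units closer together.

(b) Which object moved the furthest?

the orange torus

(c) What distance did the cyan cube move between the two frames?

2.4

From (7.7, 2.6) to (5.4, 3.2), the cyan cube covered √(2.3² + 0.6²) ≈ 2.4 units.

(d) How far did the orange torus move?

3.7

From (7.6, 4.5) to (10.6, 2.3), the orange torus covered √(3.0² + 2.2²) ≈ 3.7 units.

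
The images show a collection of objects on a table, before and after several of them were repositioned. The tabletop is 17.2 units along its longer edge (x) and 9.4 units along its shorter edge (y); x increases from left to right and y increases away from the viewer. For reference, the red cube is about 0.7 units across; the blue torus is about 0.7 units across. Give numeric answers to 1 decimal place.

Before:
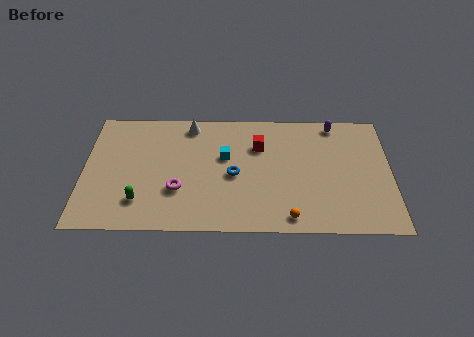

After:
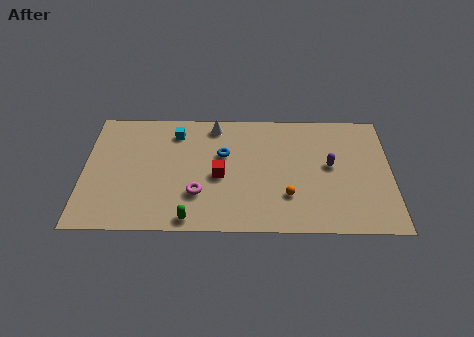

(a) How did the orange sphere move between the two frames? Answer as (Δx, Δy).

(-0.1, 1.6)

From the two frames, the orange sphere sits at roughly (11.5, 1.1) before and (11.4, 2.7) after.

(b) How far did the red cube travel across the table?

3.3

From (9.8, 6.6) to (7.6, 4.2), the red cube covered √(2.2² + 2.4²) ≈ 3.3 units.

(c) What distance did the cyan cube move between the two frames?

3.4

The cyan cube moved from about (7.9, 5.7) to (5.1, 7.6), a distance of √(2.8² + 1.9²) ≈ 3.4.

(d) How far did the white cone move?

1.4

The white cone was near (5.9, 8.2) before and (7.3, 8.2) after, so it travelled √(1.4² + 0.0²) ≈ 1.4 units.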